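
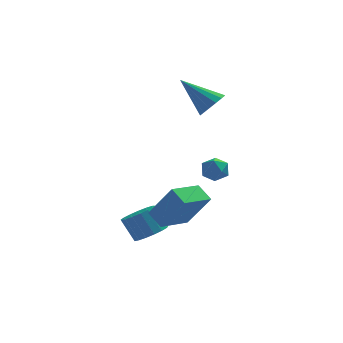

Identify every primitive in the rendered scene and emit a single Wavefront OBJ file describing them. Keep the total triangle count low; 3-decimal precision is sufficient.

v 1.6 -2.12 -3.319
v 0.222 -3.264 -2.78
v 1.119 -1.317 -2.844
v -0.259 -2.46 -2.305
v 2.639 -2.54 -1.555
v 1.261 -3.683 -1.016
v 2.158 -1.736 -1.08
v 0.78 -2.88 -0.541
v -0.067 -1.812 -4.155
v 0.644 -2.051 -3.658
v 0.078 -1.468 -2.568
v -0.633 -1.228 -3.065
v 0.751 -1.663 -3.811
v 0.185 -1.08 -2.72
v 0.67 -1.308 -4.042
v 0.105 -0.725 -2.951
v 0.421 -1.069 -4.299
v -0.145 -0.486 -3.208
v 0.06 -1 -4.523
v -0.506 -0.417 -3.433
v -0.331 -1.117 -4.663
v -0.896 -0.534 -3.573
v -0.661 -1.393 -4.687
v -1.226 -0.81 -3.596
v -0.854 -1.765 -4.589
v -1.42 -1.182 -3.498
v -0.868 -2.147 -4.391
v -1.434 -1.564 -3.301
v -0.698 -2.453 -4.14
v -1.264 -1.87 -3.049
v -0.384 -2.612 -3.892
v -0.949 -2.029 -2.801
v 0.003 -2.587 -3.704
v -0.562 -2.004 -2.613
v 0.374 -2.385 -3.62
v -0.192 -1.802 -2.529
v 3.112 -0.577 0.03
v 3.531 -0.642 -0.584
v 2.509 -1.578 -0.276
v 2.928 -1.643 -0.89
v 3.232 -1.754 -0.218
v 3.605 -1.135 -0.028
v 2.435 -1.085 -0.832
v 2.808 -0.466 -0.642
v 3.113 -0.956 -1.117
v 3.606 -1.369 -0.737
v 2.434 -0.851 -0.123
v 2.927 -1.264 0.257
v 3.417 2.596 1.845
v 4.014 2.59 2.491
v 1.963 3.524 3.195
v 4.072 2.99 2.28
v 3.955 3.284 1.952
v 3.694 3.393 1.596
v 3.358 3.29 1.306
v 3.038 3 1.16
v 2.819 2.602 1.198
v 2.761 2.203 1.409
v 2.878 1.909 1.737
v 3.139 1.799 2.094
v 3.475 1.903 2.383
v 3.795 2.192 2.529
f 2 4 1
f 5 2 1
f 1 4 3
f 3 5 1
f 2 8 4
f 6 2 5
f 6 8 2
f 4 8 3
f 7 5 3
f 3 8 7
f 7 6 5
f 8 6 7
f 10 9 13
f 10 13 11
f 11 13 14
f 11 14 12
f 13 9 15
f 13 15 14
f 14 15 16
f 14 16 12
f 15 9 17
f 15 17 16
f 16 17 18
f 16 18 12
f 17 9 19
f 17 19 18
f 18 19 20
f 18 20 12
f 19 9 21
f 19 21 20
f 20 21 22
f 20 22 12
f 21 9 23
f 21 23 22
f 22 23 24
f 22 24 12
f 23 9 25
f 23 25 24
f 24 25 26
f 24 26 12
f 25 9 27
f 25 27 26
f 26 27 28
f 26 28 12
f 27 9 29
f 27 29 28
f 28 29 30
f 28 30 12
f 29 9 31
f 29 31 30
f 30 31 32
f 30 32 12
f 31 9 33
f 31 33 32
f 32 33 34
f 32 34 12
f 33 9 35
f 33 35 34
f 34 35 36
f 34 36 12
f 35 9 10
f 35 10 36
f 36 10 11
f 36 11 12
f 37 48 42
f 37 42 38
f 37 38 44
f 37 44 47
f 37 47 48
f 38 42 46
f 42 48 41
f 48 47 39
f 47 44 43
f 44 38 45
f 40 46 41
f 40 41 39
f 40 39 43
f 40 43 45
f 40 45 46
f 41 46 42
f 39 41 48
f 43 39 47
f 45 43 44
f 46 45 38
f 50 49 52
f 50 52 51
f 52 49 53
f 52 53 51
f 53 49 54
f 53 54 51
f 54 49 55
f 54 55 51
f 55 49 56
f 55 56 51
f 56 49 57
f 56 57 51
f 57 49 58
f 57 58 51
f 58 49 59
f 58 59 51
f 59 49 60
f 59 60 51
f 60 49 61
f 60 61 51
f 61 49 62
f 61 62 51
f 62 49 50
f 62 50 51



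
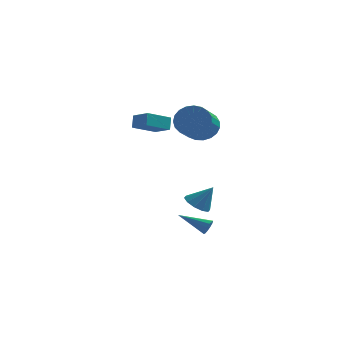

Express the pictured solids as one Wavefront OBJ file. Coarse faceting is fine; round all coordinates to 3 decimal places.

v -0.084 1.832 2.76
v 0.721 2.134 3.447
v 0.588 0.35 4.386
v -0.216 0.048 3.7
v 0.348 2.278 3.668
v 0.215 0.495 4.608
v -0.1 2.345 3.733
v -0.233 0.562 4.672
v -0.545 2.324 3.629
v -0.678 0.541 4.569
v -0.91 2.217 3.375
v -1.043 0.434 4.315
v -1.133 2.044 3.015
v -1.265 0.261 3.955
v -1.173 1.834 2.611
v -1.306 0.051 3.55
v -1.026 1.623 2.232
v -1.159 -0.16 3.172
v -0.716 1.449 1.945
v -0.848 -0.334 2.885
v -0.296 1.341 1.799
v -0.429 -0.442 2.739
v 0.16 1.317 1.819
v 0.028 -0.466 2.759
v 0.575 1.383 2.002
v 0.442 -0.4 2.941
v 0.875 1.526 2.316
v 0.742 -0.257 3.255
v 1.01 1.722 2.706
v 0.877 -0.061 3.646
v 0.955 1.937 3.106
v 0.822 0.154 4.046
v 0.824 -0.525 -4.177
v 1.025 -0.226 -3.775
v -0.944 -0.295 -3.463
v 0.95 -0.022 -4.028
v 0.826 -0.01 -4.337
v 0.702 -0.194 -4.586
v 0.624 -0.505 -4.678
v 0.622 -0.824 -4.579
v 0.698 -1.029 -4.326
v 0.821 -1.041 -4.016
v 0.946 -0.856 -3.768
v 1.024 -0.545 -3.676
v -3.388 -0.968 3.28
v -3.425 -0.515 4.034
v -2.325 0.136 2.669
v -2.362 0.589 3.423
v -2.418 -1.649 3.737
v -2.455 -1.196 4.491
v -1.355 -0.545 3.126
v -1.392 -0.092 3.88
v 0.037 0.168 -2.685
v 0.458 0.853 -3.041
v 0.923 0.292 -1.395
v 0.03 1.044 -2.765
v -0.395 0.9 -2.459
v -0.656 0.477 -2.238
v -0.652 -0.065 -2.189
v -0.385 -0.518 -2.328
v 0.043 -0.709 -2.604
v 0.468 -0.565 -2.911
v 0.729 -0.142 -3.131
v 0.725 0.4 -3.181
f 2 1 5
f 2 5 3
f 3 5 6
f 3 6 4
f 5 1 7
f 5 7 6
f 6 7 8
f 6 8 4
f 7 1 9
f 7 9 8
f 8 9 10
f 8 10 4
f 9 1 11
f 9 11 10
f 10 11 12
f 10 12 4
f 11 1 13
f 11 13 12
f 12 13 14
f 12 14 4
f 13 1 15
f 13 15 14
f 14 15 16
f 14 16 4
f 15 1 17
f 15 17 16
f 16 17 18
f 16 18 4
f 17 1 19
f 17 19 18
f 18 19 20
f 18 20 4
f 19 1 21
f 19 21 20
f 20 21 22
f 20 22 4
f 21 1 23
f 21 23 22
f 22 23 24
f 22 24 4
f 23 1 25
f 23 25 24
f 24 25 26
f 24 26 4
f 25 1 27
f 25 27 26
f 26 27 28
f 26 28 4
f 27 1 29
f 27 29 28
f 28 29 30
f 28 30 4
f 29 1 31
f 29 31 30
f 30 31 32
f 30 32 4
f 31 1 2
f 31 2 32
f 32 2 3
f 32 3 4
f 34 33 36
f 34 36 35
f 36 33 37
f 36 37 35
f 37 33 38
f 37 38 35
f 38 33 39
f 38 39 35
f 39 33 40
f 39 40 35
f 40 33 41
f 40 41 35
f 41 33 42
f 41 42 35
f 42 33 43
f 42 43 35
f 43 33 44
f 43 44 35
f 44 33 34
f 44 34 35
f 46 48 45
f 49 46 45
f 45 48 47
f 47 49 45
f 46 52 48
f 50 46 49
f 50 52 46
f 48 52 47
f 51 49 47
f 47 52 51
f 51 50 49
f 52 50 51
f 54 53 56
f 54 56 55
f 56 53 57
f 56 57 55
f 57 53 58
f 57 58 55
f 58 53 59
f 58 59 55
f 59 53 60
f 59 60 55
f 60 53 61
f 60 61 55
f 61 53 62
f 61 62 55
f 62 53 63
f 62 63 55
f 63 53 64
f 63 64 55
f 64 53 54
f 64 54 55



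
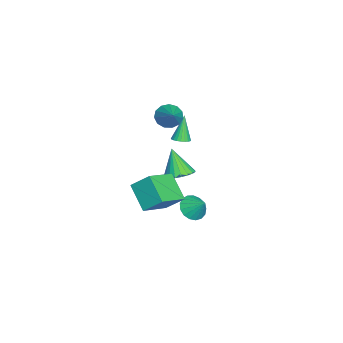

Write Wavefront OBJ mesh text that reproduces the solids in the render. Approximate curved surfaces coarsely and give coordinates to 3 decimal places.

v 1.679 3.285 -4.241
v 2.394 2.917 -4.339
v 2.141 3.975 -3.459
v 2.401 3.206 -4.598
v 2.243 3.512 -4.775
v 1.956 3.767 -4.83
v 1.605 3.911 -4.749
v 1.271 3.912 -4.552
v 1.031 3.769 -4.284
v 0.939 3.515 -4.006
v 1.016 3.209 -3.781
v 1.245 2.92 -3.662
v 1.574 2.715 -3.675
v 1.927 2.64 -3.818
v 2.223 2.713 -4.057
v 2.799 2.059 -3.569
v 1.731 1.233 -2.488
v 2.954 3.055 -2.656
v 1.886 2.229 -1.574
v 4.254 1.151 -2.826
v 3.186 0.325 -1.744
v 4.409 2.147 -1.912
v 3.341 1.321 -0.831
v -3.658 1.821 -2.768
v -3.176 1.689 -2.563
v -4.282 1.919 -1.232
v -3.161 1.899 -2.571
v -3.222 2.097 -2.608
v -3.35 2.253 -2.67
v -3.524 2.344 -2.747
v -3.719 2.354 -2.826
v -3.904 2.284 -2.897
v -4.052 2.143 -2.948
v -4.14 1.953 -2.972
v -4.155 1.743 -2.964
v -4.094 1.545 -2.927
v -3.967 1.388 -2.865
v -3.792 1.298 -2.789
v -3.598 1.287 -2.709
v -3.412 1.358 -2.638
v -3.264 1.499 -2.587
v -3.586 1.177 -0.907
v -3.102 1.005 -1.507
v -2.114 1.643 0.147
v -3.208 1.435 -1.55
v -3.433 1.783 -1.389
v -3.708 1.939 -1.075
v -3.943 1.852 -0.707
v -4.066 1.551 -0.403
v -4.036 1.131 -0.259
v -3.863 0.726 -0.32
v -3.603 0.463 -0.568
v -3.337 0.427 -0.923
v -3.15 0.629 -1.273
v -0.996 2.168 -3.673
v -0.463 1.481 -3.699
v -1.584 1.652 -2.107
v -0.256 1.731 -3.539
v -0.177 2.057 -3.402
v -0.24 2.402 -3.312
v -0.434 2.706 -3.285
v -0.725 2.917 -3.324
v -1.063 2.999 -3.424
v -1.389 2.937 -3.567
v -1.648 2.742 -3.728
v -1.794 2.448 -3.88
v -1.802 2.105 -3.996
v -1.671 1.773 -4.056
v -1.423 1.51 -4.05
v -1.102 1.36 -3.978
v -0.762 1.35 -3.854
f 2 1 4
f 2 4 3
f 4 1 5
f 4 5 3
f 5 1 6
f 5 6 3
f 6 1 7
f 6 7 3
f 7 1 8
f 7 8 3
f 8 1 9
f 8 9 3
f 9 1 10
f 9 10 3
f 10 1 11
f 10 11 3
f 11 1 12
f 11 12 3
f 12 1 13
f 12 13 3
f 13 1 14
f 13 14 3
f 14 1 15
f 14 15 3
f 15 1 2
f 15 2 3
f 17 19 16
f 20 17 16
f 16 19 18
f 18 20 16
f 17 23 19
f 21 17 20
f 21 23 17
f 19 23 18
f 22 20 18
f 18 23 22
f 22 21 20
f 23 21 22
f 25 24 27
f 25 27 26
f 27 24 28
f 27 28 26
f 28 24 29
f 28 29 26
f 29 24 30
f 29 30 26
f 30 24 31
f 30 31 26
f 31 24 32
f 31 32 26
f 32 24 33
f 32 33 26
f 33 24 34
f 33 34 26
f 34 24 35
f 34 35 26
f 35 24 36
f 35 36 26
f 36 24 37
f 36 37 26
f 37 24 38
f 37 38 26
f 38 24 39
f 38 39 26
f 39 24 40
f 39 40 26
f 40 24 41
f 40 41 26
f 41 24 25
f 41 25 26
f 43 42 45
f 43 45 44
f 45 42 46
f 45 46 44
f 46 42 47
f 46 47 44
f 47 42 48
f 47 48 44
f 48 42 49
f 48 49 44
f 49 42 50
f 49 50 44
f 50 42 51
f 50 51 44
f 51 42 52
f 51 52 44
f 52 42 53
f 52 53 44
f 53 42 54
f 53 54 44
f 54 42 43
f 54 43 44
f 56 55 58
f 56 58 57
f 58 55 59
f 58 59 57
f 59 55 60
f 59 60 57
f 60 55 61
f 60 61 57
f 61 55 62
f 61 62 57
f 62 55 63
f 62 63 57
f 63 55 64
f 63 64 57
f 64 55 65
f 64 65 57
f 65 55 66
f 65 66 57
f 66 55 67
f 66 67 57
f 67 55 68
f 67 68 57
f 68 55 69
f 68 69 57
f 69 55 70
f 69 70 57
f 70 55 71
f 70 71 57
f 71 55 56
f 71 56 57



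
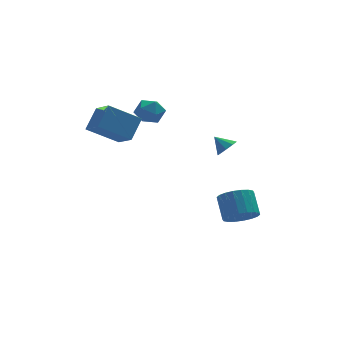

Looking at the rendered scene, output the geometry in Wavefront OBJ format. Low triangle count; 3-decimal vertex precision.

v 3.039 -1.262 -3.213
v 3.561 -1.926 -2.525
v 3.684 -0.682 -1.418
v 3.161 -0.018 -2.107
v 3.923 -1.732 -2.783
v 4.045 -0.487 -1.676
v 4.11 -1.445 -3.126
v 4.232 -0.2 -2.02
v 4.085 -1.122 -3.487
v 4.207 0.123 -2.38
v 3.852 -0.826 -3.794
v 3.974 0.418 -2.687
v 3.458 -0.617 -3.985
v 3.581 0.628 -2.878
v 2.982 -0.536 -4.024
v 3.104 0.709 -2.917
v 2.516 -0.598 -3.902
v 2.639 0.646 -2.795
v 2.155 -0.793 -3.644
v 2.277 0.452 -2.537
v 1.968 -1.08 -3.3
v 2.09 0.165 -2.194
v 1.993 -1.403 -2.94
v 2.115 -0.158 -1.833
v 2.226 -1.698 -2.633
v 2.348 -0.454 -1.526
v 2.619 -1.908 -2.442
v 2.742 -0.663 -1.335
v 3.096 -1.989 -2.403
v 3.218 -0.744 -1.296
v -1.733 3.508 3.777
v -0.931 4.058 3.677
v -0.829 2.242 4.063
v -0.027 2.792 3.963
v -0.616 2.923 4.732
v -1.175 3.705 4.555
v -0.585 2.595 3.185
v -1.144 3.377 3.008
v -0.221 3.494 3.31
v -0.241 3.696 4.267
v -1.519 2.604 3.473
v -1.539 2.806 4.43
v -3.015 2.346 2.184
v -2.768 0.821 3.146
v -4.817 2.788 3.348
v -4.57 1.263 4.309
v -2.11 3.177 3.271
v -1.863 1.652 4.232
v -3.912 3.619 4.434
v -3.665 2.094 5.396
v 1.549 -2.723 3.529
v 2.168 -2.476 3.773
v 1.031 -2.077 4.191
v 2.02 -2.209 3.395
v 1.651 -2.182 3.081
v 1.234 -2.409 2.976
v 0.965 -2.783 3.13
v 0.969 -3.128 3.471
v 1.245 -3.285 3.839
v 1.663 -3.178 4.062
v 2.027 -2.859 4.036
f 2 1 5
f 2 5 3
f 3 5 6
f 3 6 4
f 5 1 7
f 5 7 6
f 6 7 8
f 6 8 4
f 7 1 9
f 7 9 8
f 8 9 10
f 8 10 4
f 9 1 11
f 9 11 10
f 10 11 12
f 10 12 4
f 11 1 13
f 11 13 12
f 12 13 14
f 12 14 4
f 13 1 15
f 13 15 14
f 14 15 16
f 14 16 4
f 15 1 17
f 15 17 16
f 16 17 18
f 16 18 4
f 17 1 19
f 17 19 18
f 18 19 20
f 18 20 4
f 19 1 21
f 19 21 20
f 20 21 22
f 20 22 4
f 21 1 23
f 21 23 22
f 22 23 24
f 22 24 4
f 23 1 25
f 23 25 24
f 24 25 26
f 24 26 4
f 25 1 27
f 25 27 26
f 26 27 28
f 26 28 4
f 27 1 29
f 27 29 28
f 28 29 30
f 28 30 4
f 29 1 2
f 29 2 30
f 30 2 3
f 30 3 4
f 31 42 36
f 31 36 32
f 31 32 38
f 31 38 41
f 31 41 42
f 32 36 40
f 36 42 35
f 42 41 33
f 41 38 37
f 38 32 39
f 34 40 35
f 34 35 33
f 34 33 37
f 34 37 39
f 34 39 40
f 35 40 36
f 33 35 42
f 37 33 41
f 39 37 38
f 40 39 32
f 44 46 43
f 47 44 43
f 43 46 45
f 45 47 43
f 44 50 46
f 48 44 47
f 48 50 44
f 46 50 45
f 49 47 45
f 45 50 49
f 49 48 47
f 50 48 49
f 52 51 54
f 52 54 53
f 54 51 55
f 54 55 53
f 55 51 56
f 55 56 53
f 56 51 57
f 56 57 53
f 57 51 58
f 57 58 53
f 58 51 59
f 58 59 53
f 59 51 60
f 59 60 53
f 60 51 61
f 60 61 53
f 61 51 52
f 61 52 53



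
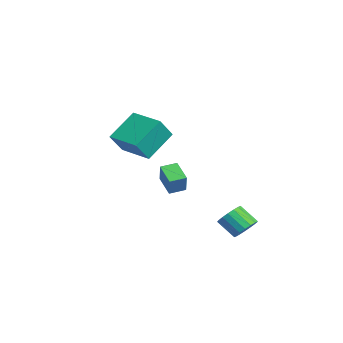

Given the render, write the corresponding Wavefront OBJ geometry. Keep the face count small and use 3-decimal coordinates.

v 2.047 -4.694 1.867
v 1.235 -3.288 3.151
v 3.692 -3.652 1.767
v 2.88 -2.246 3.051
v 2.6 -5.454 3.049
v 1.788 -4.048 4.333
v 4.245 -4.412 2.949
v 3.433 -3.006 4.233
v 3.52 1.516 -3.848
v 4.143 1.006 -3.764
v 3.424 0.274 -2.887
v 2.8 0.784 -2.972
v 4.204 1.274 -3.49
v 3.485 0.541 -2.613
v 4.108 1.597 -3.298
v 3.389 0.864 -2.421
v 3.878 1.902 -3.233
v 3.159 1.169 -2.356
v 3.565 2.118 -3.308
v 2.846 1.386 -2.431
v 3.242 2.197 -3.508
v 2.523 1.464 -2.631
v 2.983 2.119 -3.785
v 2.264 1.387 -2.908
v 2.846 1.904 -4.077
v 2.127 1.172 -3.2
v 2.864 1.6 -4.316
v 2.145 0.867 -3.44
v 3.032 1.276 -4.449
v 2.313 0.544 -3.572
v 3.311 1.008 -4.444
v 2.592 0.275 -3.567
v 3.639 0.856 -4.302
v 2.92 0.123 -3.425
v 3.939 0.855 -4.057
v 3.22 0.123 -3.18
v -2.132 -1.815 -2.179
v -1.514 -1.927 -1.018
v -2.242 -0.853 -2.027
v -1.623 -0.965 -0.866
v -0.897 -1.575 -2.814
v -0.278 -1.687 -1.653
v -1.006 -0.613 -2.662
v -0.388 -0.725 -1.501
f 2 4 1
f 5 2 1
f 1 4 3
f 3 5 1
f 2 8 4
f 6 2 5
f 6 8 2
f 4 8 3
f 7 5 3
f 3 8 7
f 7 6 5
f 8 6 7
f 10 9 13
f 10 13 11
f 11 13 14
f 11 14 12
f 13 9 15
f 13 15 14
f 14 15 16
f 14 16 12
f 15 9 17
f 15 17 16
f 16 17 18
f 16 18 12
f 17 9 19
f 17 19 18
f 18 19 20
f 18 20 12
f 19 9 21
f 19 21 20
f 20 21 22
f 20 22 12
f 21 9 23
f 21 23 22
f 22 23 24
f 22 24 12
f 23 9 25
f 23 25 24
f 24 25 26
f 24 26 12
f 25 9 27
f 25 27 26
f 26 27 28
f 26 28 12
f 27 9 29
f 27 29 28
f 28 29 30
f 28 30 12
f 29 9 31
f 29 31 30
f 30 31 32
f 30 32 12
f 31 9 33
f 31 33 32
f 32 33 34
f 32 34 12
f 33 9 35
f 33 35 34
f 34 35 36
f 34 36 12
f 35 9 10
f 35 10 36
f 36 10 11
f 36 11 12
f 38 40 37
f 41 38 37
f 37 40 39
f 39 41 37
f 38 44 40
f 42 38 41
f 42 44 38
f 40 44 39
f 43 41 39
f 39 44 43
f 43 42 41
f 44 42 43



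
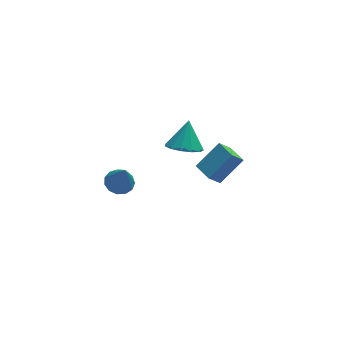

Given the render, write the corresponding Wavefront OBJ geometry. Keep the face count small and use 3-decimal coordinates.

v 2.632 2.374 -2.856
v 3.9 2.836 -1.743
v 2.243 3.403 -2.841
v 3.512 3.865 -1.727
v 3.288 2.635 -3.713
v 4.557 3.097 -2.599
v 2.9 3.664 -3.697
v 4.168 4.126 -2.584
v 1.477 2.695 -0.358
v 2.366 2.375 -0.452
v 1.903 3.505 0.918
v 2.34 2.83 -0.732
v 2.039 3.243 -0.893
v 1.56 3.482 -0.885
v 1.055 3.471 -0.709
v 0.683 3.214 -0.422
v 0.564 2.792 -0.114
v 0.734 2.34 0.116
v 1.14 2 0.195
v 1.653 1.882 0.099
v 2.11 2.021 -0.142
v -2.521 -1.699 2.671
v -1.843 -1.817 2.543
v -2.339 -2.221 4.129
v -1.868 -1.448 2.679
v -2.1 -1.158 2.812
v -2.466 -1.04 2.9
v -2.849 -1.131 2.915
v -3.129 -1.402 2.853
v -3.215 -1.768 2.733
v -3.081 -2.111 2.593
v -2.77 -2.324 2.478
v -2.379 -2.338 2.424
v -2.034 -2.149 2.448
f 2 4 1
f 5 2 1
f 1 4 3
f 3 5 1
f 2 8 4
f 6 2 5
f 6 8 2
f 4 8 3
f 7 5 3
f 3 8 7
f 7 6 5
f 8 6 7
f 10 9 12
f 10 12 11
f 12 9 13
f 12 13 11
f 13 9 14
f 13 14 11
f 14 9 15
f 14 15 11
f 15 9 16
f 15 16 11
f 16 9 17
f 16 17 11
f 17 9 18
f 17 18 11
f 18 9 19
f 18 19 11
f 19 9 20
f 19 20 11
f 20 9 21
f 20 21 11
f 21 9 10
f 21 10 11
f 23 22 25
f 23 25 24
f 25 22 26
f 25 26 24
f 26 22 27
f 26 27 24
f 27 22 28
f 27 28 24
f 28 22 29
f 28 29 24
f 29 22 30
f 29 30 24
f 30 22 31
f 30 31 24
f 31 22 32
f 31 32 24
f 32 22 33
f 32 33 24
f 33 22 34
f 33 34 24
f 34 22 23
f 34 23 24



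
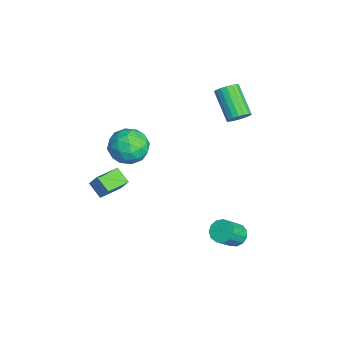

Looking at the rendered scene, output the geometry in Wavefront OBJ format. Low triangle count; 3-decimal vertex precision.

v 2.61 3.137 -3.584
v 3.271 3.143 -3.979
v 4.012 2.249 -2.751
v 3.35 2.243 -2.356
v 3.276 3.495 -3.725
v 4.017 2.601 -2.497
v 3.07 3.734 -3.427
v 3.811 2.84 -2.199
v 2.718 3.783 -3.179
v 3.459 2.889 -1.951
v 2.331 3.627 -3.059
v 3.072 2.733 -1.831
v 2.033 3.315 -3.106
v 2.774 2.421 -1.878
v 1.918 2.947 -3.305
v 2.658 2.053 -2.077
v 2.022 2.639 -3.592
v 2.763 1.745 -2.364
v 2.313 2.489 -3.877
v 3.054 1.595 -2.649
v 2.698 2.545 -4.068
v 3.439 1.651 -2.84
v 3.055 2.789 -4.106
v 3.796 1.895 -2.878
v -2.265 -3.884 -3.913
v -3.112 -4.423 -3.293
v -3.237 -2.591 -4.116
v -4.084 -3.131 -3.495
v -1.876 -3.449 -3.005
v -2.723 -3.989 -2.384
v -2.848 -2.157 -3.207
v -3.695 -2.696 -2.587
v -2.859 4.225 1.913
v -2.397 3.806 2.347
v -4.059 3.336 3.661
v -4.521 3.755 3.227
v -2.374 4.113 2.487
v -4.035 3.643 3.801
v -2.446 4.442 2.513
v -4.108 3.972 3.827
v -2.601 4.729 2.42
v -4.262 4.259 3.734
v -2.806 4.915 2.227
v -4.468 4.445 3.541
v -3.022 4.965 1.971
v -4.684 4.495 3.286
v -3.206 4.868 1.705
v -4.868 4.398 3.019
v -3.321 4.644 1.479
v -4.983 4.174 2.793
v -3.345 4.337 1.339
v -5.006 3.867 2.653
v -3.272 4.008 1.313
v -4.934 3.538 2.627
v -3.118 3.721 1.406
v -4.779 3.251 2.72
v -2.912 3.535 1.599
v -4.574 3.065 2.913
v -2.696 3.485 1.854
v -4.358 3.015 3.169
v -2.512 3.582 2.121
v -4.174 3.112 3.435
v -0.392 -1.917 3.761
v 0.767 -1.498 3.615
v 0.013 -3.462 2.545
v 1.172 -3.043 2.399
v 0.812 -3.501 3.494
v 0.561 -2.546 4.246
v 0.219 -2.414 1.914
v -0.032 -1.459 2.666
v 1.144 -1.805 2.474
v 1.51 -2.477 3.45
v -0.73 -2.483 2.71
v -0.364 -3.155 3.686
v 0.152 -1.572 3.795
v 0.628 -3.388 2.365
v 0.416 -3.658 3.009
v 1.097 -3.411 2.923
v 0.031 -2.188 4.165
v 0.712 -1.942 4.08
v 0.738 -3.119 4.009
v 0.068 -3.018 2.08
v 0.749 -2.772 1.995
v -0.317 -1.549 3.237
v 0.364 -1.302 3.151
v 0.042 -1.841 2.151
v 1.055 -1.506 3.038
v 1.293 -2.414 2.323
v 0.733 -2.044 2.038
v 0.586 -1.483 2.48
v 1.27 -1.901 3.612
v 1.508 -2.809 2.897
v 1.296 -3.079 3.541
v 1.149 -2.517 3.983
v 1.492 -2.081 2.941
v -0.728 -2.151 3.263
v -0.49 -3.059 2.548
v -0.369 -2.443 2.177
v -0.516 -1.881 2.619
v -0.513 -2.546 3.837
v -0.275 -3.454 3.122
v 0.194 -3.477 3.68
v 0.047 -2.916 4.122
v -0.712 -2.879 3.219
f 2 1 5
f 2 5 3
f 3 5 6
f 3 6 4
f 5 1 7
f 5 7 6
f 6 7 8
f 6 8 4
f 7 1 9
f 7 9 8
f 8 9 10
f 8 10 4
f 9 1 11
f 9 11 10
f 10 11 12
f 10 12 4
f 11 1 13
f 11 13 12
f 12 13 14
f 12 14 4
f 13 1 15
f 13 15 14
f 14 15 16
f 14 16 4
f 15 1 17
f 15 17 16
f 16 17 18
f 16 18 4
f 17 1 19
f 17 19 18
f 18 19 20
f 18 20 4
f 19 1 21
f 19 21 20
f 20 21 22
f 20 22 4
f 21 1 23
f 21 23 22
f 22 23 24
f 22 24 4
f 23 1 2
f 23 2 24
f 24 2 3
f 24 3 4
f 26 28 25
f 29 26 25
f 25 28 27
f 27 29 25
f 26 32 28
f 30 26 29
f 30 32 26
f 28 32 27
f 31 29 27
f 27 32 31
f 31 30 29
f 32 30 31
f 34 33 37
f 34 37 35
f 35 37 38
f 35 38 36
f 37 33 39
f 37 39 38
f 38 39 40
f 38 40 36
f 39 33 41
f 39 41 40
f 40 41 42
f 40 42 36
f 41 33 43
f 41 43 42
f 42 43 44
f 42 44 36
f 43 33 45
f 43 45 44
f 44 45 46
f 44 46 36
f 45 33 47
f 45 47 46
f 46 47 48
f 46 48 36
f 47 33 49
f 47 49 48
f 48 49 50
f 48 50 36
f 49 33 51
f 49 51 50
f 50 51 52
f 50 52 36
f 51 33 53
f 51 53 52
f 52 53 54
f 52 54 36
f 53 33 55
f 53 55 54
f 54 55 56
f 54 56 36
f 55 33 57
f 55 57 56
f 56 57 58
f 56 58 36
f 57 33 59
f 57 59 58
f 58 59 60
f 58 60 36
f 59 33 61
f 59 61 60
f 60 61 62
f 60 62 36
f 61 33 34
f 61 34 62
f 62 34 35
f 62 35 36
f 63 100 79
f 100 74 103
f 79 103 68
f 100 103 79
f 63 79 75
f 79 68 80
f 75 80 64
f 79 80 75
f 63 75 84
f 75 64 85
f 84 85 70
f 75 85 84
f 63 84 96
f 84 70 99
f 96 99 73
f 84 99 96
f 63 96 100
f 96 73 104
f 100 104 74
f 96 104 100
f 64 80 91
f 80 68 94
f 91 94 72
f 80 94 91
f 68 103 81
f 103 74 102
f 81 102 67
f 103 102 81
f 74 104 101
f 104 73 97
f 101 97 65
f 104 97 101
f 73 99 98
f 99 70 86
f 98 86 69
f 99 86 98
f 70 85 90
f 85 64 87
f 90 87 71
f 85 87 90
f 66 92 78
f 92 72 93
f 78 93 67
f 92 93 78
f 66 78 76
f 78 67 77
f 76 77 65
f 78 77 76
f 66 76 83
f 76 65 82
f 83 82 69
f 76 82 83
f 66 83 88
f 83 69 89
f 88 89 71
f 83 89 88
f 66 88 92
f 88 71 95
f 92 95 72
f 88 95 92
f 67 93 81
f 93 72 94
f 81 94 68
f 93 94 81
f 65 77 101
f 77 67 102
f 101 102 74
f 77 102 101
f 69 82 98
f 82 65 97
f 98 97 73
f 82 97 98
f 71 89 90
f 89 69 86
f 90 86 70
f 89 86 90
f 72 95 91
f 95 71 87
f 91 87 64
f 95 87 91



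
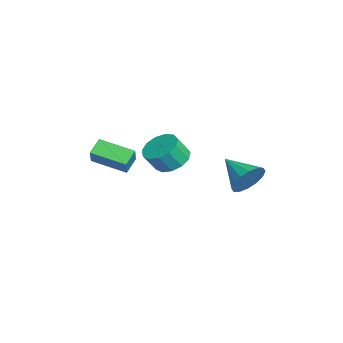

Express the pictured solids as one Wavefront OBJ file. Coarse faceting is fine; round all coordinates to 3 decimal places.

v -0.712 0.403 1.402
v 0.025 -0.231 0.886
v 0.229 -0.936 2.043
v -0.508 -0.303 2.558
v 0.341 0.248 1.122
v 0.544 -0.458 2.279
v 0.322 0.775 1.447
v 0.526 0.07 2.604
v -0.024 1.184 1.757
v 0.179 0.479 2.914
v -0.589 1.345 1.955
v -0.386 0.64 3.112
v -1.193 1.207 1.977
v -0.99 0.502 3.134
v -1.644 0.813 1.816
v -1.441 0.108 2.973
v -1.799 0.289 1.524
v -1.596 -0.416 2.681
v -1.609 -0.199 1.193
v -1.405 -0.904 2.349
v -1.134 -0.496 0.928
v -0.93 -1.201 2.085
v -0.525 -0.508 0.814
v -0.321 -1.213 1.97
v 3.731 3.761 2.136
v 4.426 3.236 2.791
v 2.229 2.759 2.924
v 4.271 3.695 3.08
v 3.971 4.172 3.116
v 3.607 4.539 2.889
v 3.276 4.697 2.461
v 3.067 4.605 1.945
v 3.036 4.286 1.48
v 3.19 3.827 1.191
v 3.49 3.35 1.155
v 3.854 2.984 1.382
v 4.185 2.825 1.81
v 4.394 2.918 2.326
v -0.99 -3.908 1.445
v -1.733 -3.354 2.038
v -0.042 -2.103 0.944
v -0.784 -1.548 1.537
v -0.256 -4.012 2.463
v -0.998 -3.457 3.056
v 0.693 -2.206 1.962
v -0.05 -1.652 2.555
f 2 1 5
f 2 5 3
f 3 5 6
f 3 6 4
f 5 1 7
f 5 7 6
f 6 7 8
f 6 8 4
f 7 1 9
f 7 9 8
f 8 9 10
f 8 10 4
f 9 1 11
f 9 11 10
f 10 11 12
f 10 12 4
f 11 1 13
f 11 13 12
f 12 13 14
f 12 14 4
f 13 1 15
f 13 15 14
f 14 15 16
f 14 16 4
f 15 1 17
f 15 17 16
f 16 17 18
f 16 18 4
f 17 1 19
f 17 19 18
f 18 19 20
f 18 20 4
f 19 1 21
f 19 21 20
f 20 21 22
f 20 22 4
f 21 1 23
f 21 23 22
f 22 23 24
f 22 24 4
f 23 1 2
f 23 2 24
f 24 2 3
f 24 3 4
f 26 25 28
f 26 28 27
f 28 25 29
f 28 29 27
f 29 25 30
f 29 30 27
f 30 25 31
f 30 31 27
f 31 25 32
f 31 32 27
f 32 25 33
f 32 33 27
f 33 25 34
f 33 34 27
f 34 25 35
f 34 35 27
f 35 25 36
f 35 36 27
f 36 25 37
f 36 37 27
f 37 25 38
f 37 38 27
f 38 25 26
f 38 26 27
f 40 42 39
f 43 40 39
f 39 42 41
f 41 43 39
f 40 46 42
f 44 40 43
f 44 46 40
f 42 46 41
f 45 43 41
f 41 46 45
f 45 44 43
f 46 44 45



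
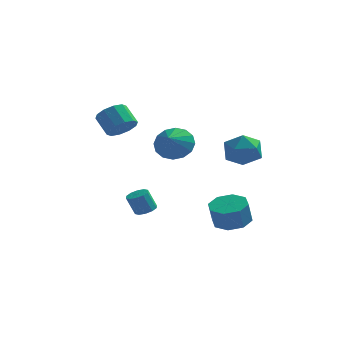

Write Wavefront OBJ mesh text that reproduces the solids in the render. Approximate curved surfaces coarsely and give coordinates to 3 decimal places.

v -2.775 0.695 2.74
v -2.188 1.35 2.716
v -2.897 2.019 3.575
v -3.485 1.365 3.6
v -2.562 1.445 2.333
v -3.271 2.115 3.192
v -3.017 1.254 2.105
v -3.727 1.924 2.965
v -3.381 0.85 2.12
v -4.09 1.519 2.98
v -3.513 0.386 2.372
v -4.222 1.056 3.232
v -3.363 0.041 2.765
v -4.072 0.71 3.624
v -2.989 -0.055 3.148
v -3.698 0.615 4.007
v -2.533 0.136 3.375
v -3.243 0.806 4.235
v -2.17 0.541 3.36
v -2.879 1.21 4.22
v -2.038 1.004 3.108
v -2.747 1.674 3.968
v -1.806 1.916 -3.426
v -1.283 2.182 -3.197
v -1.73 2.089 -2.065
v -2.254 1.824 -2.294
v -1.537 2.466 -3.274
v -1.985 2.373 -2.143
v -1.895 2.54 -3.409
v -2.343 2.447 -2.278
v -2.218 2.376 -3.551
v -2.666 2.283 -2.42
v -2.385 2.037 -3.645
v -2.832 1.944 -2.513
v -2.33 1.651 -3.655
v -2.777 1.558 -2.523
v -2.075 1.367 -3.577
v -2.523 1.274 -2.446
v -1.717 1.293 -3.442
v -2.165 1.2 -2.311
v -1.394 1.457 -3.3
v -1.842 1.364 -2.169
v -1.228 1.796 -3.207
v -1.675 1.703 -2.075
v -0.202 1.158 1.655
v 0.306 1.669 2.459
v -0.338 0.082 2.425
v -0.235 1.789 2.53
v -0.768 1.74 2.367
v -1.148 1.535 2.013
v -1.275 1.228 1.563
v -1.115 0.903 1.137
v -0.71 0.646 0.851
v -0.168 0.526 0.779
v 0.364 0.576 0.943
v 0.745 0.781 1.297
v 0.872 1.087 1.747
v 0.711 1.412 2.172
v 2.955 -0.243 -2.953
v 3.618 -1.036 -3.074
v 3.448 -1.369 -1.829
v 2.785 -0.577 -1.707
v 3.982 -0.366 -2.845
v 3.812 -0.699 -1.6
v 3.745 0.376 -2.679
v 3.575 0.042 -1.434
v 3.045 0.754 -2.673
v 2.875 0.421 -1.428
v 2.292 0.549 -2.831
v 2.122 0.216 -1.586
v 1.928 -0.121 -3.06
v 1.758 -0.454 -1.815
v 2.165 -0.862 -3.226
v 1.995 -1.196 -1.981
v 2.865 -1.241 -3.232
v 2.695 -1.574 -1.987
v 3.578 2.413 0.901
v 4.211 1.476 0.798
v 2.289 1.444 1.782
v 2.922 0.507 1.679
v 3.259 1.348 2.364
v 4.055 1.947 1.82
v 2.445 0.973 0.76
v 3.241 1.572 0.216
v 3.511 0.587 0.711
v 4.014 0.818 1.702
v 2.486 2.102 0.878
v 2.989 2.333 1.869
f 2 1 5
f 2 5 3
f 3 5 6
f 3 6 4
f 5 1 7
f 5 7 6
f 6 7 8
f 6 8 4
f 7 1 9
f 7 9 8
f 8 9 10
f 8 10 4
f 9 1 11
f 9 11 10
f 10 11 12
f 10 12 4
f 11 1 13
f 11 13 12
f 12 13 14
f 12 14 4
f 13 1 15
f 13 15 14
f 14 15 16
f 14 16 4
f 15 1 17
f 15 17 16
f 16 17 18
f 16 18 4
f 17 1 19
f 17 19 18
f 18 19 20
f 18 20 4
f 19 1 21
f 19 21 20
f 20 21 22
f 20 22 4
f 21 1 2
f 21 2 22
f 22 2 3
f 22 3 4
f 24 23 27
f 24 27 25
f 25 27 28
f 25 28 26
f 27 23 29
f 27 29 28
f 28 29 30
f 28 30 26
f 29 23 31
f 29 31 30
f 30 31 32
f 30 32 26
f 31 23 33
f 31 33 32
f 32 33 34
f 32 34 26
f 33 23 35
f 33 35 34
f 34 35 36
f 34 36 26
f 35 23 37
f 35 37 36
f 36 37 38
f 36 38 26
f 37 23 39
f 37 39 38
f 38 39 40
f 38 40 26
f 39 23 41
f 39 41 40
f 40 41 42
f 40 42 26
f 41 23 43
f 41 43 42
f 42 43 44
f 42 44 26
f 43 23 24
f 43 24 44
f 44 24 25
f 44 25 26
f 46 45 48
f 46 48 47
f 48 45 49
f 48 49 47
f 49 45 50
f 49 50 47
f 50 45 51
f 50 51 47
f 51 45 52
f 51 52 47
f 52 45 53
f 52 53 47
f 53 45 54
f 53 54 47
f 54 45 55
f 54 55 47
f 55 45 56
f 55 56 47
f 56 45 57
f 56 57 47
f 57 45 58
f 57 58 47
f 58 45 46
f 58 46 47
f 60 59 63
f 60 63 61
f 61 63 64
f 61 64 62
f 63 59 65
f 63 65 64
f 64 65 66
f 64 66 62
f 65 59 67
f 65 67 66
f 66 67 68
f 66 68 62
f 67 59 69
f 67 69 68
f 68 69 70
f 68 70 62
f 69 59 71
f 69 71 70
f 70 71 72
f 70 72 62
f 71 59 73
f 71 73 72
f 72 73 74
f 72 74 62
f 73 59 75
f 73 75 74
f 74 75 76
f 74 76 62
f 75 59 60
f 75 60 76
f 76 60 61
f 76 61 62
f 77 88 82
f 77 82 78
f 77 78 84
f 77 84 87
f 77 87 88
f 78 82 86
f 82 88 81
f 88 87 79
f 87 84 83
f 84 78 85
f 80 86 81
f 80 81 79
f 80 79 83
f 80 83 85
f 80 85 86
f 81 86 82
f 79 81 88
f 83 79 87
f 85 83 84
f 86 85 78



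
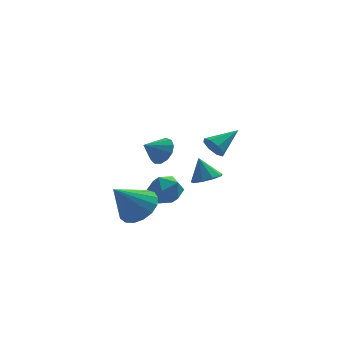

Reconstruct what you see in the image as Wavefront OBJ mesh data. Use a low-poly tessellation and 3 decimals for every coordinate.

v 0.222 -1.439 0.281
v 1.099 -1.52 0.598
v 0.401 -2.7 -0.538
v 1.278 -2.781 -0.221
v 0.557 -2.914 0.36
v 0.446 -2.134 0.866
v 1.054 -2.086 -0.806
v 0.943 -1.306 -0.3
v 1.613 -1.92 -0.074
v 1.306 -2.431 0.646
v 0.194 -1.789 -0.586
v -0.113 -2.3 0.134
v 2.599 -2.692 0.999
v 3.315 -2.494 1.161
v 2.241 -2.328 2.141
v 3.061 -2.09 0.953
v 2.592 -1.968 0.767
v 2.125 -2.184 0.69
v 1.88 -2.638 0.757
v 1.972 -3.116 0.938
v 2.356 -3.396 1.148
v 2.854 -3.347 1.288
v 3.233 -2.99 1.293
v 0.807 2.888 0.171
v 1.283 2.206 0.35
v -0.087 2.432 0.809
v 1.368 2.525 0.697
v 1.275 2.959 0.877
v 1.034 3.371 0.833
v 0.721 3.629 0.579
v 0.435 3.652 0.195
v 0.268 3.432 -0.196
v 0.272 3.04 -0.471
v 0.446 2.6 -0.542
v 0.735 2.251 -0.387
v 1.047 2.104 -0.054
v 3.09 0.089 1.666
v 3.513 -0.078 1.147
v 4.31 0.911 2.394
v 3.258 0.376 1.062
v 2.905 0.663 1.331
v 2.66 0.613 1.796
v 2.668 0.257 2.186
v 2.923 -0.198 2.271
v 3.276 -0.484 2.002
v 3.521 -0.434 1.537
v -0.514 -3.11 -0.504
v 0.062 -4.034 -0.449
v -1.646 -3.73 0.944
v 0.308 -3.714 -0.119
v 0.367 -3.256 0.123
v 0.223 -2.764 0.221
v -0.089 -2.351 0.153
v -0.498 -2.112 -0.065
v -0.911 -2.102 -0.384
v -1.233 -2.323 -0.73
v -1.39 -2.724 -1.024
v -1.346 -3.213 -1.2
v -1.112 -3.679 -1.216
v -0.74 -4.015 -1.068
v -0.317 -4.143 -0.792
f 1 12 6
f 1 6 2
f 1 2 8
f 1 8 11
f 1 11 12
f 2 6 10
f 6 12 5
f 12 11 3
f 11 8 7
f 8 2 9
f 4 10 5
f 4 5 3
f 4 3 7
f 4 7 9
f 4 9 10
f 5 10 6
f 3 5 12
f 7 3 11
f 9 7 8
f 10 9 2
f 14 13 16
f 14 16 15
f 16 13 17
f 16 17 15
f 17 13 18
f 17 18 15
f 18 13 19
f 18 19 15
f 19 13 20
f 19 20 15
f 20 13 21
f 20 21 15
f 21 13 22
f 21 22 15
f 22 13 23
f 22 23 15
f 23 13 14
f 23 14 15
f 25 24 27
f 25 27 26
f 27 24 28
f 27 28 26
f 28 24 29
f 28 29 26
f 29 24 30
f 29 30 26
f 30 24 31
f 30 31 26
f 31 24 32
f 31 32 26
f 32 24 33
f 32 33 26
f 33 24 34
f 33 34 26
f 34 24 35
f 34 35 26
f 35 24 36
f 35 36 26
f 36 24 25
f 36 25 26
f 38 37 40
f 38 40 39
f 40 37 41
f 40 41 39
f 41 37 42
f 41 42 39
f 42 37 43
f 42 43 39
f 43 37 44
f 43 44 39
f 44 37 45
f 44 45 39
f 45 37 46
f 45 46 39
f 46 37 38
f 46 38 39
f 48 47 50
f 48 50 49
f 50 47 51
f 50 51 49
f 51 47 52
f 51 52 49
f 52 47 53
f 52 53 49
f 53 47 54
f 53 54 49
f 54 47 55
f 54 55 49
f 55 47 56
f 55 56 49
f 56 47 57
f 56 57 49
f 57 47 58
f 57 58 49
f 58 47 59
f 58 59 49
f 59 47 60
f 59 60 49
f 60 47 61
f 60 61 49
f 61 47 48
f 61 48 49



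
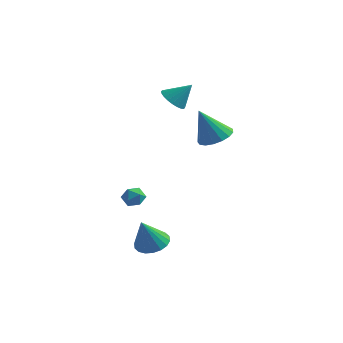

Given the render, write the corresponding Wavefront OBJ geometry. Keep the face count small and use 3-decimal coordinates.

v 1.024 -1.613 -1.374
v 1.44 -1.624 -1.916
v 0.34 -2.316 -1.884
v 0.756 -2.327 -2.426
v 0.953 -2.614 -1.838
v 1.376 -2.179 -1.523
v 0.404 -1.761 -2.277
v 0.827 -1.326 -1.962
v 1.056 -1.715 -2.475
v 1.396 -2.243 -2.203
v 0.384 -1.697 -1.597
v 0.724 -2.225 -1.325
v 4.056 0.96 1.886
v 4.959 1.124 2.285
v 3.324 0.5 3.734
v 4.744 1.551 2.306
v 4.373 1.843 2.231
v 3.928 1.933 2.077
v 3.513 1.8 1.88
v 3.223 1.474 1.684
v 3.123 1.03 1.534
v 3.237 0.571 1.465
v 3.539 0.2 1.492
v 3.959 0.004 1.61
v 4.402 0.026 1.791
v 4.765 0.263 1.994
v 4.966 0.659 2.172
v 2.734 -3.488 -3.998
v 3.658 -3.653 -3.942
v 2.506 -4.192 -2.302
v 3.623 -3.266 -3.786
v 3.412 -2.923 -3.672
v 3.066 -2.692 -3.622
v 2.655 -2.619 -3.647
v 2.26 -2.717 -3.741
v 1.958 -2.968 -3.886
v 1.81 -3.322 -4.053
v 1.845 -3.709 -4.209
v 2.056 -4.052 -4.323
v 2.401 -4.283 -4.373
v 2.812 -4.356 -4.348
v 3.208 -4.258 -4.254
v 3.51 -4.007 -4.109
v 0.631 2.917 3.075
v 1.04 3.415 2.522
v 1.509 3.383 4.145
v 0.802 3.619 2.629
v 0.537 3.716 2.803
v 0.287 3.692 3.02
v 0.089 3.549 3.244
v -0.026 3.31 3.443
v -0.042 3.011 3.586
v 0.046 2.698 3.651
v 0.222 2.418 3.629
v 0.461 2.214 3.522
v 0.726 2.117 3.347
v 0.976 2.142 3.131
v 1.174 2.284 2.906
v 1.289 2.523 2.707
v 1.304 2.822 2.564
v 1.217 3.136 2.499
f 1 12 6
f 1 6 2
f 1 2 8
f 1 8 11
f 1 11 12
f 2 6 10
f 6 12 5
f 12 11 3
f 11 8 7
f 8 2 9
f 4 10 5
f 4 5 3
f 4 3 7
f 4 7 9
f 4 9 10
f 5 10 6
f 3 5 12
f 7 3 11
f 9 7 8
f 10 9 2
f 14 13 16
f 14 16 15
f 16 13 17
f 16 17 15
f 17 13 18
f 17 18 15
f 18 13 19
f 18 19 15
f 19 13 20
f 19 20 15
f 20 13 21
f 20 21 15
f 21 13 22
f 21 22 15
f 22 13 23
f 22 23 15
f 23 13 24
f 23 24 15
f 24 13 25
f 24 25 15
f 25 13 26
f 25 26 15
f 26 13 27
f 26 27 15
f 27 13 14
f 27 14 15
f 29 28 31
f 29 31 30
f 31 28 32
f 31 32 30
f 32 28 33
f 32 33 30
f 33 28 34
f 33 34 30
f 34 28 35
f 34 35 30
f 35 28 36
f 35 36 30
f 36 28 37
f 36 37 30
f 37 28 38
f 37 38 30
f 38 28 39
f 38 39 30
f 39 28 40
f 39 40 30
f 40 28 41
f 40 41 30
f 41 28 42
f 41 42 30
f 42 28 43
f 42 43 30
f 43 28 29
f 43 29 30
f 45 44 47
f 45 47 46
f 47 44 48
f 47 48 46
f 48 44 49
f 48 49 46
f 49 44 50
f 49 50 46
f 50 44 51
f 50 51 46
f 51 44 52
f 51 52 46
f 52 44 53
f 52 53 46
f 53 44 54
f 53 54 46
f 54 44 55
f 54 55 46
f 55 44 56
f 55 56 46
f 56 44 57
f 56 57 46
f 57 44 58
f 57 58 46
f 58 44 59
f 58 59 46
f 59 44 60
f 59 60 46
f 60 44 61
f 60 61 46
f 61 44 45
f 61 45 46



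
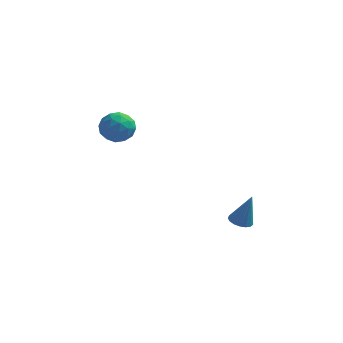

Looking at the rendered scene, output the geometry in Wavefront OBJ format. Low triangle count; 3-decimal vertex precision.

v 3.637 -2.528 -4.705
v 4.251 -2.847 -4.863
v 4.203 -2.372 -2.815
v 4.317 -2.517 -4.91
v 4.227 -2.189 -4.91
v 4.002 -1.939 -4.863
v 3.693 -1.824 -4.78
v 3.371 -1.87 -4.68
v 3.111 -2.066 -4.586
v 2.97 -2.368 -4.519
v 2.983 -2.707 -4.495
v 3.145 -3.005 -4.519
v 3.42 -3.193 -4.586
v 3.745 -3.229 -4.68
v 4.044 -3.104 -4.78
v -4.254 0.002 1.076
v -3.563 0.518 0.422
v -3.857 -1.518 0.298
v -3.166 -1.002 -0.356
v -2.943 -1.098 0.699
v -3.188 -0.159 1.18
v -4.232 -0.841 -0.46
v -4.477 0.098 0.021
v -3.549 -0.003 -0.528
v -2.752 -0.162 0.189
v -4.668 -0.838 0.531
v -3.871 -0.997 1.248
v -3.943 0.393 0.817
v -3.477 -1.393 -0.097
v -3.346 -1.449 0.523
v -2.939 -1.146 0.138
v -3.723 -0.005 1.263
v -3.317 0.299 0.878
v -2.952 -0.651 1.041
v -4.103 -1.299 -0.158
v -3.697 -0.995 -0.543
v -4.481 0.146 0.582
v -4.074 0.449 0.197
v -4.468 -0.349 -0.321
v -3.529 0.39 -0.126
v -3.295 -0.503 -0.583
v -3.922 -0.409 -0.644
v -4.066 0.143 -0.361
v -3.061 0.297 0.296
v -2.827 -0.596 -0.162
v -2.696 -0.653 0.459
v -2.84 -0.101 0.741
v -3.052 -0.009 -0.263
v -4.593 -0.404 0.882
v -4.359 -1.297 0.424
v -4.58 -0.899 -0.021
v -4.724 -0.347 0.261
v -4.125 -0.497 1.303
v -3.891 -1.39 0.846
v -3.354 -1.143 1.081
v -3.498 -0.591 1.364
v -4.368 -0.991 0.983
f 2 1 4
f 2 4 3
f 4 1 5
f 4 5 3
f 5 1 6
f 5 6 3
f 6 1 7
f 6 7 3
f 7 1 8
f 7 8 3
f 8 1 9
f 8 9 3
f 9 1 10
f 9 10 3
f 10 1 11
f 10 11 3
f 11 1 12
f 11 12 3
f 12 1 13
f 12 13 3
f 13 1 14
f 13 14 3
f 14 1 15
f 14 15 3
f 15 1 2
f 15 2 3
f 16 53 32
f 53 27 56
f 32 56 21
f 53 56 32
f 16 32 28
f 32 21 33
f 28 33 17
f 32 33 28
f 16 28 37
f 28 17 38
f 37 38 23
f 28 38 37
f 16 37 49
f 37 23 52
f 49 52 26
f 37 52 49
f 16 49 53
f 49 26 57
f 53 57 27
f 49 57 53
f 17 33 44
f 33 21 47
f 44 47 25
f 33 47 44
f 21 56 34
f 56 27 55
f 34 55 20
f 56 55 34
f 27 57 54
f 57 26 50
f 54 50 18
f 57 50 54
f 26 52 51
f 52 23 39
f 51 39 22
f 52 39 51
f 23 38 43
f 38 17 40
f 43 40 24
f 38 40 43
f 19 45 31
f 45 25 46
f 31 46 20
f 45 46 31
f 19 31 29
f 31 20 30
f 29 30 18
f 31 30 29
f 19 29 36
f 29 18 35
f 36 35 22
f 29 35 36
f 19 36 41
f 36 22 42
f 41 42 24
f 36 42 41
f 19 41 45
f 41 24 48
f 45 48 25
f 41 48 45
f 20 46 34
f 46 25 47
f 34 47 21
f 46 47 34
f 18 30 54
f 30 20 55
f 54 55 27
f 30 55 54
f 22 35 51
f 35 18 50
f 51 50 26
f 35 50 51
f 24 42 43
f 42 22 39
f 43 39 23
f 42 39 43
f 25 48 44
f 48 24 40
f 44 40 17
f 48 40 44



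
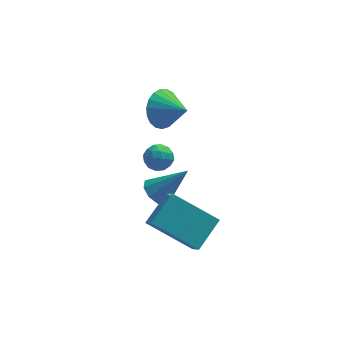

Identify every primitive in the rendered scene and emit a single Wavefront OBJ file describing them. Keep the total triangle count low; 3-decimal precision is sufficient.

v -1.102 -0.655 -1.338
v -0.601 -0.349 -1.737
v 0.102 -0.805 0.058
v -0.846 -0.01 -1.49
v -1.211 0.026 -1.171
v -1.525 -0.256 -0.931
v -1.641 -0.725 -0.881
v -1.505 -1.161 -1.045
v -1.18 -1.361 -1.346
v -0.819 -1.23 -1.644
v -0.59 -0.83 -1.798
v -1.43 0.636 -0.612
v -1.154 1.027 -1.069
v -0.486 0.553 -0.111
v -0.21 0.944 -0.568
v -0.648 1.195 -0.139
v -1.231 1.246 -0.449
v -0.409 0.334 -0.731
v -0.992 0.385 -1.041
v -0.522 0.84 -1.143
v -0.67 1.373 -0.777
v -0.97 0.207 -0.403
v -1.118 0.74 -0.037
v -1.375 0.839 -0.884
v -0.265 0.741 -0.296
v -0.523 0.889 -0.043
v -0.36 1.119 -0.312
v -1.42 0.967 -0.52
v -1.258 1.197 -0.789
v -0.96 1.296 -0.242
v -0.382 0.383 -0.391
v -0.22 0.613 -0.66
v -1.28 0.461 -0.868
v -1.117 0.691 -1.137
v -0.68 0.284 -0.938
v -0.841 0.959 -1.197
v -0.286 0.91 -0.902
v -0.403 0.552 -0.998
v -0.746 0.582 -1.18
v -0.928 1.272 -0.981
v -0.373 1.223 -0.687
v -0.63 1.37 -0.435
v -0.973 1.4 -0.617
v -0.557 1.162 -1.025
v -1.267 0.357 -0.493
v -0.712 0.308 -0.199
v -0.667 0.18 -0.563
v -1.01 0.21 -0.745
v -1.354 0.67 -0.278
v -0.799 0.621 0.017
v -0.894 0.998 -0
v -1.237 1.028 -0.182
v -1.083 0.418 -0.155
v -0.16 -3.556 -2.127
v -0.044 -4.312 -1.296
v -1.854 -2.655 -1.071
v -1.737 -3.411 -0.239
v 0.797 -2.609 -1.401
v 0.914 -3.365 -0.569
v -0.896 -1.708 -0.344
v -0.78 -2.464 0.487
v -0.772 -0.083 3.515
v -0.146 0.106 2.882
v 0.052 -0.897 4.085
v -0.072 0.366 3.146
v -0.119 0.549 3.474
v -0.278 0.622 3.809
v -0.523 0.574 4.093
v -0.811 0.411 4.278
v -1.092 0.163 4.33
v -1.318 -0.127 4.242
v -1.449 -0.41 4.028
v -1.463 -0.637 3.725
v -1.358 -0.768 3.386
v -1.151 -0.78 3.069
v -0.879 -0.672 2.83
v -0.588 -0.463 2.708
v -0.329 -0.187 2.727
f 2 1 4
f 2 4 3
f 4 1 5
f 4 5 3
f 5 1 6
f 5 6 3
f 6 1 7
f 6 7 3
f 7 1 8
f 7 8 3
f 8 1 9
f 8 9 3
f 9 1 10
f 9 10 3
f 10 1 11
f 10 11 3
f 11 1 2
f 11 2 3
f 12 49 28
f 49 23 52
f 28 52 17
f 49 52 28
f 12 28 24
f 28 17 29
f 24 29 13
f 28 29 24
f 12 24 33
f 24 13 34
f 33 34 19
f 24 34 33
f 12 33 45
f 33 19 48
f 45 48 22
f 33 48 45
f 12 45 49
f 45 22 53
f 49 53 23
f 45 53 49
f 13 29 40
f 29 17 43
f 40 43 21
f 29 43 40
f 17 52 30
f 52 23 51
f 30 51 16
f 52 51 30
f 23 53 50
f 53 22 46
f 50 46 14
f 53 46 50
f 22 48 47
f 48 19 35
f 47 35 18
f 48 35 47
f 19 34 39
f 34 13 36
f 39 36 20
f 34 36 39
f 15 41 27
f 41 21 42
f 27 42 16
f 41 42 27
f 15 27 25
f 27 16 26
f 25 26 14
f 27 26 25
f 15 25 32
f 25 14 31
f 32 31 18
f 25 31 32
f 15 32 37
f 32 18 38
f 37 38 20
f 32 38 37
f 15 37 41
f 37 20 44
f 41 44 21
f 37 44 41
f 16 42 30
f 42 21 43
f 30 43 17
f 42 43 30
f 14 26 50
f 26 16 51
f 50 51 23
f 26 51 50
f 18 31 47
f 31 14 46
f 47 46 22
f 31 46 47
f 20 38 39
f 38 18 35
f 39 35 19
f 38 35 39
f 21 44 40
f 44 20 36
f 40 36 13
f 44 36 40
f 55 57 54
f 58 55 54
f 54 57 56
f 56 58 54
f 55 61 57
f 59 55 58
f 59 61 55
f 57 61 56
f 60 58 56
f 56 61 60
f 60 59 58
f 61 59 60
f 63 62 65
f 63 65 64
f 65 62 66
f 65 66 64
f 66 62 67
f 66 67 64
f 67 62 68
f 67 68 64
f 68 62 69
f 68 69 64
f 69 62 70
f 69 70 64
f 70 62 71
f 70 71 64
f 71 62 72
f 71 72 64
f 72 62 73
f 72 73 64
f 73 62 74
f 73 74 64
f 74 62 75
f 74 75 64
f 75 62 76
f 75 76 64
f 76 62 77
f 76 77 64
f 77 62 78
f 77 78 64
f 78 62 63
f 78 63 64



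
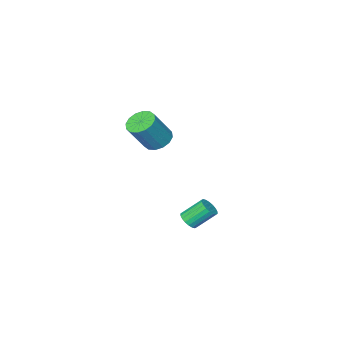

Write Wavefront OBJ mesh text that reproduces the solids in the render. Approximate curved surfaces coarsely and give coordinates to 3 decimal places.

v -1.078 2.617 -1.108
v -0.728 2.483 -0.719
v -1.512 3.029 0.176
v -1.862 3.163 -0.212
v -0.652 2.701 -0.786
v -1.437 3.247 0.109
v -0.661 2.902 -0.917
v -1.445 3.449 -0.021
v -0.752 3.047 -1.085
v -1.537 3.594 -0.19
v -0.908 3.107 -1.258
v -1.693 3.653 -0.363
v -1.098 3.07 -1.401
v -1.882 3.616 -0.506
v -1.283 2.943 -1.486
v -2.068 3.489 -0.591
v -1.428 2.751 -1.496
v -2.212 3.297 -0.601
v -1.503 2.533 -1.429
v -2.288 3.079 -0.534
v -1.495 2.331 -1.299
v -2.279 2.878 -0.403
v -1.403 2.186 -1.13
v -2.188 2.733 -0.235
v -1.247 2.127 -0.957
v -2.032 2.673 -0.062
v -1.058 2.164 -0.814
v -1.842 2.71 0.081
v -0.872 2.291 -0.729
v -1.657 2.837 0.166
v -3.791 -3.381 0.609
v -3.123 -3.258 0.169
v -2.1 -3.296 1.71
v -2.769 -3.419 2.151
v -3.259 -2.874 0.269
v -2.236 -2.913 1.81
v -3.538 -2.626 0.46
v -2.515 -2.665 2.001
v -3.885 -2.58 0.691
v -2.862 -2.619 2.233
v -4.206 -2.749 0.901
v -3.184 -2.788 2.442
v -4.417 -3.087 1.032
v -3.394 -3.126 2.573
v -4.46 -3.504 1.05
v -3.437 -3.542 2.591
v -4.324 -3.887 0.95
v -3.301 -3.926 2.491
v -4.045 -4.135 0.759
v -3.022 -4.174 2.3
v -3.698 -4.181 0.527
v -2.675 -4.22 2.069
v -3.376 -4.012 0.318
v -2.354 -4.051 1.859
v -3.166 -3.674 0.187
v -2.143 -3.713 1.728
f 2 1 5
f 2 5 3
f 3 5 6
f 3 6 4
f 5 1 7
f 5 7 6
f 6 7 8
f 6 8 4
f 7 1 9
f 7 9 8
f 8 9 10
f 8 10 4
f 9 1 11
f 9 11 10
f 10 11 12
f 10 12 4
f 11 1 13
f 11 13 12
f 12 13 14
f 12 14 4
f 13 1 15
f 13 15 14
f 14 15 16
f 14 16 4
f 15 1 17
f 15 17 16
f 16 17 18
f 16 18 4
f 17 1 19
f 17 19 18
f 18 19 20
f 18 20 4
f 19 1 21
f 19 21 20
f 20 21 22
f 20 22 4
f 21 1 23
f 21 23 22
f 22 23 24
f 22 24 4
f 23 1 25
f 23 25 24
f 24 25 26
f 24 26 4
f 25 1 27
f 25 27 26
f 26 27 28
f 26 28 4
f 27 1 29
f 27 29 28
f 28 29 30
f 28 30 4
f 29 1 2
f 29 2 30
f 30 2 3
f 30 3 4
f 32 31 35
f 32 35 33
f 33 35 36
f 33 36 34
f 35 31 37
f 35 37 36
f 36 37 38
f 36 38 34
f 37 31 39
f 37 39 38
f 38 39 40
f 38 40 34
f 39 31 41
f 39 41 40
f 40 41 42
f 40 42 34
f 41 31 43
f 41 43 42
f 42 43 44
f 42 44 34
f 43 31 45
f 43 45 44
f 44 45 46
f 44 46 34
f 45 31 47
f 45 47 46
f 46 47 48
f 46 48 34
f 47 31 49
f 47 49 48
f 48 49 50
f 48 50 34
f 49 31 51
f 49 51 50
f 50 51 52
f 50 52 34
f 51 31 53
f 51 53 52
f 52 53 54
f 52 54 34
f 53 31 55
f 53 55 54
f 54 55 56
f 54 56 34
f 55 31 32
f 55 32 56
f 56 32 33
f 56 33 34



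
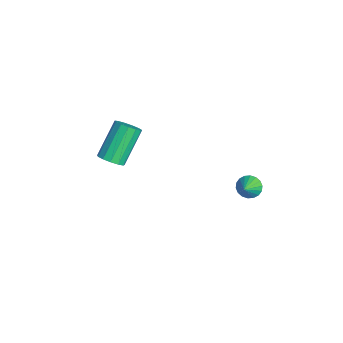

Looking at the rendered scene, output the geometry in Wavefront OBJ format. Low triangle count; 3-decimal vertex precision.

v 2.021 3.405 0.272
v 2.445 3.541 -0.173
v 2.819 2.995 0.908
v 2.441 3.774 -0.018
v 2.354 3.934 0.195
v 2.2 3.989 0.423
v 2.011 3.929 0.621
v 1.824 3.765 0.75
v 1.676 3.529 0.785
v 1.596 3.269 0.717
v 1.6 3.036 0.562
v 1.688 2.875 0.349
v 1.841 2.82 0.121
v 2.03 2.881 -0.077
v 2.217 3.045 -0.206
v 2.365 3.281 -0.241
v -3.48 -2.263 -1.986
v -2.994 -1.72 -2.024
v -4.033 -0.674 -0.392
v -4.52 -1.217 -0.354
v -3.299 -1.621 -2.282
v -4.338 -0.575 -0.649
v -3.661 -1.725 -2.446
v -4.7 -0.679 -0.813
v -3.966 -2 -2.464
v -5.006 -0.955 -0.831
v -4.117 -2.359 -2.33
v -5.156 -1.313 -0.697
v -4.066 -2.687 -2.087
v -5.105 -1.641 -0.455
v -3.829 -2.88 -1.813
v -4.868 -1.835 -0.18
v -3.481 -2.878 -1.593
v -4.52 -1.832 0.04
v -3.133 -2.68 -1.498
v -4.172 -1.634 0.135
v -2.895 -2.35 -1.558
v -3.935 -1.304 0.074
v -2.843 -1.992 -1.755
v -3.883 -0.946 -0.122
f 2 1 4
f 2 4 3
f 4 1 5
f 4 5 3
f 5 1 6
f 5 6 3
f 6 1 7
f 6 7 3
f 7 1 8
f 7 8 3
f 8 1 9
f 8 9 3
f 9 1 10
f 9 10 3
f 10 1 11
f 10 11 3
f 11 1 12
f 11 12 3
f 12 1 13
f 12 13 3
f 13 1 14
f 13 14 3
f 14 1 15
f 14 15 3
f 15 1 16
f 15 16 3
f 16 1 2
f 16 2 3
f 18 17 21
f 18 21 19
f 19 21 22
f 19 22 20
f 21 17 23
f 21 23 22
f 22 23 24
f 22 24 20
f 23 17 25
f 23 25 24
f 24 25 26
f 24 26 20
f 25 17 27
f 25 27 26
f 26 27 28
f 26 28 20
f 27 17 29
f 27 29 28
f 28 29 30
f 28 30 20
f 29 17 31
f 29 31 30
f 30 31 32
f 30 32 20
f 31 17 33
f 31 33 32
f 32 33 34
f 32 34 20
f 33 17 35
f 33 35 34
f 34 35 36
f 34 36 20
f 35 17 37
f 35 37 36
f 36 37 38
f 36 38 20
f 37 17 39
f 37 39 38
f 38 39 40
f 38 40 20
f 39 17 18
f 39 18 40
f 40 18 19
f 40 19 20



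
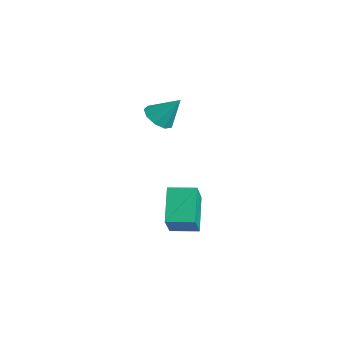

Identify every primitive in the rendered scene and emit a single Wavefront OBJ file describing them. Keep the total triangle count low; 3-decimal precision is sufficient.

v 1.219 -0.752 3.267
v 1.646 -0.388 2.8
v 1.781 -0.068 4.313
v 1.217 -0.141 2.868
v 0.79 -0.18 3.123
v 0.563 -0.487 3.446
v 0.644 -0.918 3.685
v 0.994 -1.271 3.728
v 1.449 -1.382 3.556
v 1.797 -1.198 3.249
v 1.875 -0.806 2.95
v 2.924 -1.127 -2.213
v 3.75 -1.75 -1.099
v 1.818 -0.471 -1.026
v 2.644 -1.094 0.088
v 3.576 -0.146 -2.148
v 4.402 -0.769 -1.034
v 2.47 0.51 -0.961
v 3.296 -0.113 0.153
f 2 1 4
f 2 4 3
f 4 1 5
f 4 5 3
f 5 1 6
f 5 6 3
f 6 1 7
f 6 7 3
f 7 1 8
f 7 8 3
f 8 1 9
f 8 9 3
f 9 1 10
f 9 10 3
f 10 1 11
f 10 11 3
f 11 1 2
f 11 2 3
f 13 15 12
f 16 13 12
f 12 15 14
f 14 16 12
f 13 19 15
f 17 13 16
f 17 19 13
f 15 19 14
f 18 16 14
f 14 19 18
f 18 17 16
f 19 17 18



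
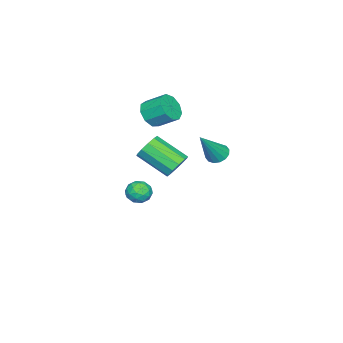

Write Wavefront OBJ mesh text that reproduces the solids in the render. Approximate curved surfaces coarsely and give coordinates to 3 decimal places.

v -1.105 -0.411 1.791
v -0.481 -0.605 2.179
v -0.571 0.336 2.796
v -1.195 0.531 2.409
v -0.351 -0.321 1.763
v -0.441 0.621 2.381
v -0.574 -0.078 1.361
v -0.664 0.864 1.979
v -1.045 0.009 1.16
v -1.135 0.95 1.778
v -1.545 -0.101 1.254
v -1.635 0.841 1.872
v -1.838 -0.355 1.6
v -1.928 0.586 2.217
v -1.789 -0.636 2.034
v -1.879 0.306 2.652
v -1.419 -0.811 2.355
v -1.509 0.131 2.973
v -0.903 -0.799 2.412
v -0.993 0.143 3.03
v -1.489 0.699 -1.474
v -1.025 0.99 -1.006
v -1.028 -0.529 -0.059
v -1.491 -0.819 -0.526
v -1.437 1.079 -0.864
v -1.44 -0.439 0.083
v -1.869 1.023 -0.955
v -1.872 -0.495 -0.008
v -2.156 0.844 -1.244
v -2.159 -0.675 -0.297
v -2.187 0.609 -1.621
v -2.19 -0.91 -0.674
v -1.952 0.409 -1.941
v -1.955 -1.11 -0.994
v -1.54 0.319 -2.083
v -1.543 -1.199 -1.136
v -1.108 0.375 -1.992
v -1.111 -1.143 -1.045
v -0.821 0.555 -1.703
v -0.824 -0.964 -0.756
v -0.79 0.79 -1.326
v -0.793 -0.729 -0.379
v 1.533 4.003 1.778
v 1.91 3.772 1.451
v 2.567 3.677 3.202
v 1.981 4.047 1.462
v 1.932 4.311 1.558
v 1.776 4.492 1.713
v 1.555 4.542 1.885
v 1.328 4.447 2.028
v 1.156 4.233 2.104
v 1.085 3.958 2.093
v 1.134 3.694 1.997
v 1.29 3.514 1.843
v 1.511 3.464 1.671
v 1.738 3.558 1.527
v -1.663 -1.208 -3.668
v -1.258 -0.753 -3.928
v -0.982 -1.347 -2.852
v -0.577 -0.892 -3.112
v -1.163 -0.71 -2.861
v -1.584 -0.624 -3.366
v -0.656 -1.476 -3.414
v -1.077 -1.39 -3.919
v -0.636 -0.918 -3.771
v -0.949 -0.445 -3.429
v -1.291 -1.655 -3.351
v -1.604 -1.182 -3.009
v -1.52 -0.968 -3.87
v -0.72 -1.132 -2.91
v -1.064 -1.025 -2.763
v -0.826 -0.757 -2.916
v -1.712 -0.893 -3.539
v -1.474 -0.625 -3.692
v -1.418 -0.6 -3.065
v -0.766 -1.475 -3.088
v -0.528 -1.207 -3.241
v -1.414 -1.343 -3.864
v -1.176 -1.075 -4.017
v -0.822 -1.5 -3.715
v -0.917 -0.797 -3.93
v -0.517 -0.879 -3.451
v -0.563 -1.222 -3.628
v -0.81 -1.172 -3.925
v -1.101 -0.519 -3.729
v -0.701 -0.601 -3.25
v -1.045 -0.495 -3.102
v -1.292 -0.444 -3.399
v -0.735 -0.617 -3.637
v -1.539 -1.499 -3.53
v -1.139 -1.581 -3.051
v -0.948 -1.656 -3.381
v -1.195 -1.605 -3.678
v -1.723 -1.221 -3.329
v -1.323 -1.303 -2.85
v -1.43 -0.928 -2.855
v -1.677 -0.878 -3.152
v -1.505 -1.483 -3.143
f 2 1 5
f 2 5 3
f 3 5 6
f 3 6 4
f 5 1 7
f 5 7 6
f 6 7 8
f 6 8 4
f 7 1 9
f 7 9 8
f 8 9 10
f 8 10 4
f 9 1 11
f 9 11 10
f 10 11 12
f 10 12 4
f 11 1 13
f 11 13 12
f 12 13 14
f 12 14 4
f 13 1 15
f 13 15 14
f 14 15 16
f 14 16 4
f 15 1 17
f 15 17 16
f 16 17 18
f 16 18 4
f 17 1 19
f 17 19 18
f 18 19 20
f 18 20 4
f 19 1 2
f 19 2 20
f 20 2 3
f 20 3 4
f 22 21 25
f 22 25 23
f 23 25 26
f 23 26 24
f 25 21 27
f 25 27 26
f 26 27 28
f 26 28 24
f 27 21 29
f 27 29 28
f 28 29 30
f 28 30 24
f 29 21 31
f 29 31 30
f 30 31 32
f 30 32 24
f 31 21 33
f 31 33 32
f 32 33 34
f 32 34 24
f 33 21 35
f 33 35 34
f 34 35 36
f 34 36 24
f 35 21 37
f 35 37 36
f 36 37 38
f 36 38 24
f 37 21 39
f 37 39 38
f 38 39 40
f 38 40 24
f 39 21 41
f 39 41 40
f 40 41 42
f 40 42 24
f 41 21 22
f 41 22 42
f 42 22 23
f 42 23 24
f 44 43 46
f 44 46 45
f 46 43 47
f 46 47 45
f 47 43 48
f 47 48 45
f 48 43 49
f 48 49 45
f 49 43 50
f 49 50 45
f 50 43 51
f 50 51 45
f 51 43 52
f 51 52 45
f 52 43 53
f 52 53 45
f 53 43 54
f 53 54 45
f 54 43 55
f 54 55 45
f 55 43 56
f 55 56 45
f 56 43 44
f 56 44 45
f 57 94 73
f 94 68 97
f 73 97 62
f 94 97 73
f 57 73 69
f 73 62 74
f 69 74 58
f 73 74 69
f 57 69 78
f 69 58 79
f 78 79 64
f 69 79 78
f 57 78 90
f 78 64 93
f 90 93 67
f 78 93 90
f 57 90 94
f 90 67 98
f 94 98 68
f 90 98 94
f 58 74 85
f 74 62 88
f 85 88 66
f 74 88 85
f 62 97 75
f 97 68 96
f 75 96 61
f 97 96 75
f 68 98 95
f 98 67 91
f 95 91 59
f 98 91 95
f 67 93 92
f 93 64 80
f 92 80 63
f 93 80 92
f 64 79 84
f 79 58 81
f 84 81 65
f 79 81 84
f 60 86 72
f 86 66 87
f 72 87 61
f 86 87 72
f 60 72 70
f 72 61 71
f 70 71 59
f 72 71 70
f 60 70 77
f 70 59 76
f 77 76 63
f 70 76 77
f 60 77 82
f 77 63 83
f 82 83 65
f 77 83 82
f 60 82 86
f 82 65 89
f 86 89 66
f 82 89 86
f 61 87 75
f 87 66 88
f 75 88 62
f 87 88 75
f 59 71 95
f 71 61 96
f 95 96 68
f 71 96 95
f 63 76 92
f 76 59 91
f 92 91 67
f 76 91 92
f 65 83 84
f 83 63 80
f 84 80 64
f 83 80 84
f 66 89 85
f 89 65 81
f 85 81 58
f 89 81 85



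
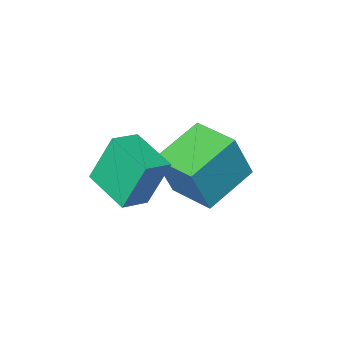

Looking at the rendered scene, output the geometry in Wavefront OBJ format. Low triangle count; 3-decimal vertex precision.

v -2.883 -2.142 -2.278
v -2.202 -2.164 -0.537
v -3.046 -0.553 -2.194
v -2.365 -0.575 -0.453
v -1.115 -1.925 -2.967
v -0.434 -1.947 -1.226
v -1.278 -0.336 -2.883
v -0.597 -0.358 -1.142
v 0.868 -2.094 -1.32
v 0.316 -1.703 0.327
v 0.834 -0.531 -1.703
v 0.282 -0.139 -0.057
v 1.818 -2.001 -1.023
v 1.266 -1.609 0.623
v 1.784 -0.437 -1.407
v 1.232 -0.046 0.24
f 2 4 1
f 5 2 1
f 1 4 3
f 3 5 1
f 2 8 4
f 6 2 5
f 6 8 2
f 4 8 3
f 7 5 3
f 3 8 7
f 7 6 5
f 8 6 7
f 10 12 9
f 13 10 9
f 9 12 11
f 11 13 9
f 10 16 12
f 14 10 13
f 14 16 10
f 12 16 11
f 15 13 11
f 11 16 15
f 15 14 13
f 16 14 15



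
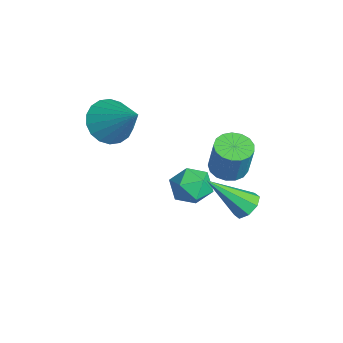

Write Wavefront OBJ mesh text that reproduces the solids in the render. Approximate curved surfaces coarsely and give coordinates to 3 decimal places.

v -3.136 -1.584 2.704
v -2.499 -2.436 2.588
v -1.764 -0.736 4.016
v -2.35 -2.144 2.243
v -2.356 -1.742 1.989
v -2.516 -1.308 1.877
v -2.8 -0.928 1.928
v -3.15 -0.679 2.133
v -3.497 -0.609 2.451
v -3.773 -0.732 2.819
v -3.923 -1.024 3.164
v -3.917 -1.426 3.418
v -3.756 -1.86 3.531
v -3.473 -2.24 3.479
v -3.123 -2.489 3.274
v -2.775 -2.559 2.956
v -0.093 2.353 1.786
v 0.602 2.086 1.59
v 1.068 2.181 3.118
v 0.373 2.447 3.314
v 0.636 2.452 1.558
v 1.102 2.546 3.085
v 0.502 2.795 1.577
v 0.968 2.889 3.105
v 0.232 3.036 1.645
v 0.698 3.131 3.172
v -0.113 3.121 1.745
v 0.354 3.216 3.272
v -0.452 3.03 1.854
v 0.014 3.125 3.382
v -0.71 2.784 1.948
v -0.244 2.878 3.475
v -0.826 2.439 2.005
v -0.36 2.533 3.532
v -0.775 2.074 2.011
v -0.309 2.169 3.539
v -0.567 1.773 1.966
v -0.101 1.868 3.494
v -0.25 1.605 1.88
v 0.216 1.699 3.408
v 0.102 1.608 1.773
v 0.568 1.702 3.3
v 0.41 1.782 1.668
v 0.876 1.876 3.196
v -0.937 3.338 -1.451
v -0.246 3.24 -1.403
v -1.263 1.802 0.091
v -0.424 3.616 -1.065
v -0.902 3.829 -0.954
v -1.401 3.755 -1.133
v -1.629 3.436 -1.499
v -1.451 3.059 -1.836
v -0.972 2.846 -1.948
v -0.473 2.921 -1.768
v -2.096 2.274 -1.364
v -1.576 1.474 -1.287
v -3.384 1.466 -1.073
v -2.864 0.666 -0.996
v -2.789 1.352 -0.332
v -1.993 1.851 -0.512
v -2.967 1.089 -1.848
v -2.171 1.588 -2.028
v -2.115 0.742 -1.586
v -2.005 0.904 -0.649
v -2.955 2.036 -1.711
v -2.845 2.198 -0.774
f 2 1 4
f 2 4 3
f 4 1 5
f 4 5 3
f 5 1 6
f 5 6 3
f 6 1 7
f 6 7 3
f 7 1 8
f 7 8 3
f 8 1 9
f 8 9 3
f 9 1 10
f 9 10 3
f 10 1 11
f 10 11 3
f 11 1 12
f 11 12 3
f 12 1 13
f 12 13 3
f 13 1 14
f 13 14 3
f 14 1 15
f 14 15 3
f 15 1 16
f 15 16 3
f 16 1 2
f 16 2 3
f 18 17 21
f 18 21 19
f 19 21 22
f 19 22 20
f 21 17 23
f 21 23 22
f 22 23 24
f 22 24 20
f 23 17 25
f 23 25 24
f 24 25 26
f 24 26 20
f 25 17 27
f 25 27 26
f 26 27 28
f 26 28 20
f 27 17 29
f 27 29 28
f 28 29 30
f 28 30 20
f 29 17 31
f 29 31 30
f 30 31 32
f 30 32 20
f 31 17 33
f 31 33 32
f 32 33 34
f 32 34 20
f 33 17 35
f 33 35 34
f 34 35 36
f 34 36 20
f 35 17 37
f 35 37 36
f 36 37 38
f 36 38 20
f 37 17 39
f 37 39 38
f 38 39 40
f 38 40 20
f 39 17 41
f 39 41 40
f 40 41 42
f 40 42 20
f 41 17 43
f 41 43 42
f 42 43 44
f 42 44 20
f 43 17 18
f 43 18 44
f 44 18 19
f 44 19 20
f 46 45 48
f 46 48 47
f 48 45 49
f 48 49 47
f 49 45 50
f 49 50 47
f 50 45 51
f 50 51 47
f 51 45 52
f 51 52 47
f 52 45 53
f 52 53 47
f 53 45 54
f 53 54 47
f 54 45 46
f 54 46 47
f 55 66 60
f 55 60 56
f 55 56 62
f 55 62 65
f 55 65 66
f 56 60 64
f 60 66 59
f 66 65 57
f 65 62 61
f 62 56 63
f 58 64 59
f 58 59 57
f 58 57 61
f 58 61 63
f 58 63 64
f 59 64 60
f 57 59 66
f 61 57 65
f 63 61 62
f 64 63 56



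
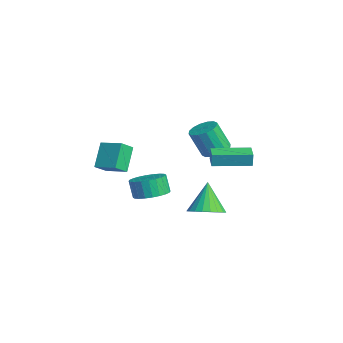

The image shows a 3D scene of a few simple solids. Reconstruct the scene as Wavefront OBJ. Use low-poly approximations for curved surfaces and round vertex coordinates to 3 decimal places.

v 0.286 -4.226 -1.579
v -0.58 -3.603 -0.4
v -0.037 -3.507 -2.195
v -0.903 -2.885 -1.016
v 1.323 -3.455 -1.224
v 0.457 -2.833 -0.045
v 1 -2.737 -1.84
v 0.134 -2.114 -0.661
v -0.423 2.264 -2.675
v -0.429 2.291 -1.875
v 0.156 4.312 -2.741
v 0.15 4.34 -1.941
v 0.51 2 -2.659
v 0.504 2.028 -1.859
v 1.089 4.049 -2.725
v 1.083 4.076 -1.925
v 3.47 0.591 -4.061
v 4.321 0.475 -3.529
v 2.55 1.009 -2.499
v 4.339 0.858 -3.62
v 4.225 1.2 -3.779
v 3.996 1.45 -3.98
v 3.687 1.569 -4.194
v 3.345 1.539 -4.388
v 3.022 1.365 -4.531
v 2.767 1.073 -4.604
v 2.62 0.708 -4.593
v 2.601 0.325 -4.501
v 2.715 -0.018 -4.343
v 2.944 -0.267 -4.141
v 3.253 -0.386 -3.927
v 3.595 -0.356 -3.734
v 3.918 -0.182 -3.59
v 4.173 0.11 -3.518
v 1.044 -1.449 -3.765
v 1.77 -2.038 -3.505
v 1.342 -2.119 -2.495
v 0.616 -1.531 -2.755
v 1.914 -1.699 -3.417
v 1.487 -1.781 -2.407
v 1.926 -1.322 -3.382
v 1.498 -1.404 -2.372
v 1.803 -0.965 -3.405
v 1.376 -1.047 -2.395
v 1.565 -0.681 -3.483
v 1.137 -0.763 -2.472
v 1.247 -0.515 -3.604
v 0.82 -0.596 -2.593
v 0.899 -0.49 -3.749
v 0.471 -0.572 -2.739
v 0.572 -0.612 -3.897
v 0.145 -0.693 -2.887
v 0.318 -0.861 -4.025
v -0.11 -0.942 -3.015
v 0.173 -1.199 -4.113
v -0.254 -1.281 -3.103
v 0.162 -1.576 -4.148
v -0.266 -1.658 -3.138
v 0.284 -1.933 -4.125
v -0.143 -2.015 -3.115
v 0.523 -2.217 -4.048
v 0.095 -2.299 -3.037
v 0.84 -2.384 -3.927
v 0.413 -2.465 -2.916
v 1.189 -2.408 -3.781
v 0.761 -2.49 -2.771
v 1.515 -2.287 -3.633
v 1.088 -2.368 -2.623
v -2.151 3.301 -3.146
v -1.484 2.794 -3.209
v -1.822 2.153 -1.616
v -2.489 2.659 -1.554
v -1.331 3.16 -3.029
v -1.669 2.519 -1.436
v -1.398 3.563 -2.881
v -1.737 2.922 -1.288
v -1.667 3.896 -2.804
v -2.006 3.255 -1.211
v -2.066 4.069 -2.819
v -2.404 3.428 -1.226
v -2.487 4.037 -2.921
v -2.825 3.396 -1.329
v -2.818 3.807 -3.084
v -3.156 3.166 -1.491
v -2.971 3.441 -3.264
v -3.309 2.8 -1.671
v -2.903 3.038 -3.412
v -3.242 2.397 -1.819
v -2.634 2.705 -3.489
v -2.973 2.064 -1.896
v -2.236 2.532 -3.474
v -2.574 1.891 -1.881
v -1.815 2.564 -3.371
v -2.153 1.923 -1.779
f 2 4 1
f 5 2 1
f 1 4 3
f 3 5 1
f 2 8 4
f 6 2 5
f 6 8 2
f 4 8 3
f 7 5 3
f 3 8 7
f 7 6 5
f 8 6 7
f 10 12 9
f 13 10 9
f 9 12 11
f 11 13 9
f 10 16 12
f 14 10 13
f 14 16 10
f 12 16 11
f 15 13 11
f 11 16 15
f 15 14 13
f 16 14 15
f 18 17 20
f 18 20 19
f 20 17 21
f 20 21 19
f 21 17 22
f 21 22 19
f 22 17 23
f 22 23 19
f 23 17 24
f 23 24 19
f 24 17 25
f 24 25 19
f 25 17 26
f 25 26 19
f 26 17 27
f 26 27 19
f 27 17 28
f 27 28 19
f 28 17 29
f 28 29 19
f 29 17 30
f 29 30 19
f 30 17 31
f 30 31 19
f 31 17 32
f 31 32 19
f 32 17 33
f 32 33 19
f 33 17 34
f 33 34 19
f 34 17 18
f 34 18 19
f 36 35 39
f 36 39 37
f 37 39 40
f 37 40 38
f 39 35 41
f 39 41 40
f 40 41 42
f 40 42 38
f 41 35 43
f 41 43 42
f 42 43 44
f 42 44 38
f 43 35 45
f 43 45 44
f 44 45 46
f 44 46 38
f 45 35 47
f 45 47 46
f 46 47 48
f 46 48 38
f 47 35 49
f 47 49 48
f 48 49 50
f 48 50 38
f 49 35 51
f 49 51 50
f 50 51 52
f 50 52 38
f 51 35 53
f 51 53 52
f 52 53 54
f 52 54 38
f 53 35 55
f 53 55 54
f 54 55 56
f 54 56 38
f 55 35 57
f 55 57 56
f 56 57 58
f 56 58 38
f 57 35 59
f 57 59 58
f 58 59 60
f 58 60 38
f 59 35 61
f 59 61 60
f 60 61 62
f 60 62 38
f 61 35 63
f 61 63 62
f 62 63 64
f 62 64 38
f 63 35 65
f 63 65 64
f 64 65 66
f 64 66 38
f 65 35 67
f 65 67 66
f 66 67 68
f 66 68 38
f 67 35 36
f 67 36 68
f 68 36 37
f 68 37 38
f 70 69 73
f 70 73 71
f 71 73 74
f 71 74 72
f 73 69 75
f 73 75 74
f 74 75 76
f 74 76 72
f 75 69 77
f 75 77 76
f 76 77 78
f 76 78 72
f 77 69 79
f 77 79 78
f 78 79 80
f 78 80 72
f 79 69 81
f 79 81 80
f 80 81 82
f 80 82 72
f 81 69 83
f 81 83 82
f 82 83 84
f 82 84 72
f 83 69 85
f 83 85 84
f 84 85 86
f 84 86 72
f 85 69 87
f 85 87 86
f 86 87 88
f 86 88 72
f 87 69 89
f 87 89 88
f 88 89 90
f 88 90 72
f 89 69 91
f 89 91 90
f 90 91 92
f 90 92 72
f 91 69 93
f 91 93 92
f 92 93 94
f 92 94 72
f 93 69 70
f 93 70 94
f 94 70 71
f 94 71 72

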